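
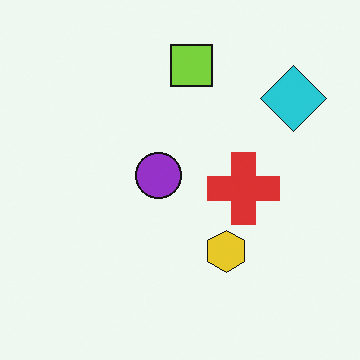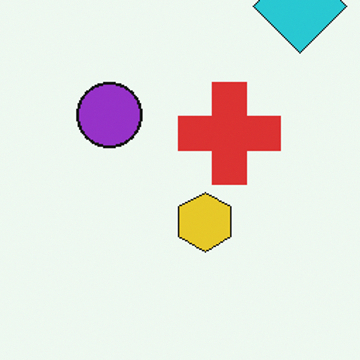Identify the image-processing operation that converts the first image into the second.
It was cropped to a modestly smaller region and rescaled.

The visible shapes are larger and the field of view is narrower; shapes near the original edges may be partly or wholly outside the frame — a crop-and-rescale.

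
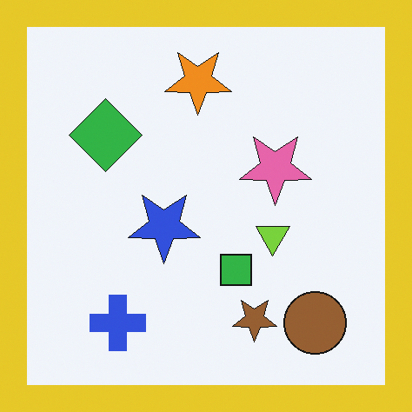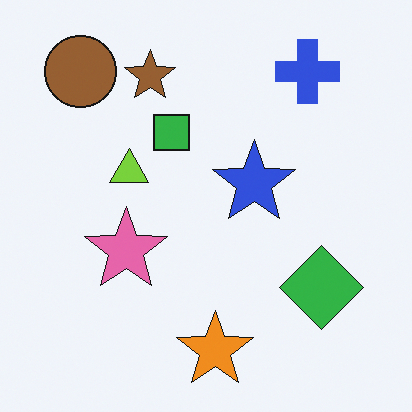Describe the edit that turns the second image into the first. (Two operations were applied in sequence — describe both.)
This is the original image rotated 180°, then framed with a yellow border.

The brown circle sits in the top-left of the second image and the bottom-right of the first — consistent with a whole-image 180° rotation. A solid yellow frame runs around the edge of the first image, with the content slightly shrunk inside it.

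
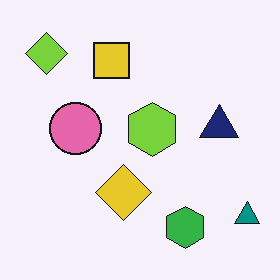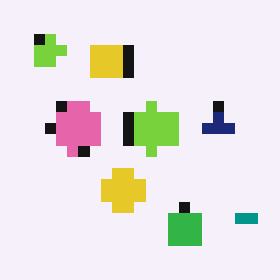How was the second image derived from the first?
This is the original image coarsely pixelated.

Shapes are reduced to large square blocks; fine edges and outlines are lost — a downscale-then-upscale (mosaic) effect.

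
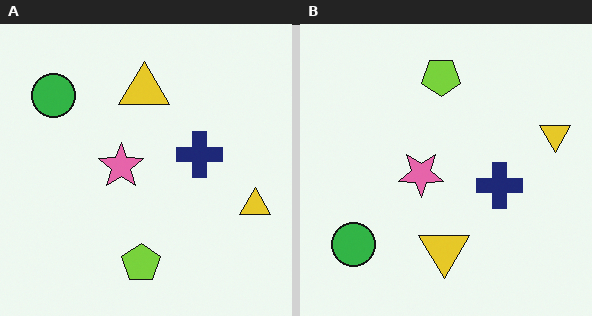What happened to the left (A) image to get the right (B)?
The image was flipped vertically (top ↔ bottom).

The lime pentagon is in the bottom of the left (A) image and the top of the right (B) — shapes on opposite sides of the horizontal midline have swapped in a mirror flip.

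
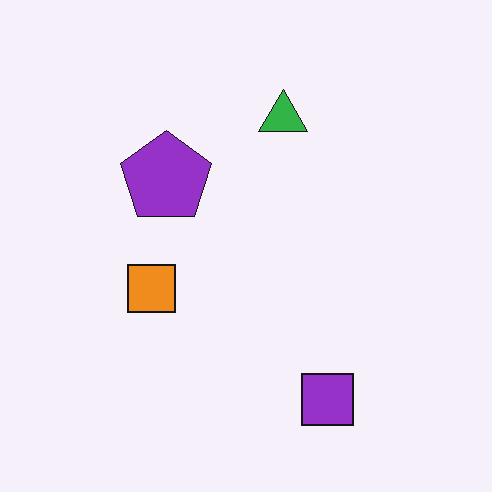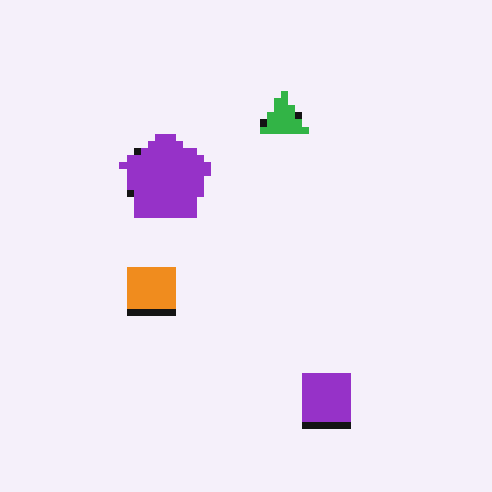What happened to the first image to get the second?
This is the original image moderately pixelated.

Shapes are reduced to large square blocks; fine edges and outlines are lost — a downscale-then-upscale (mosaic) effect.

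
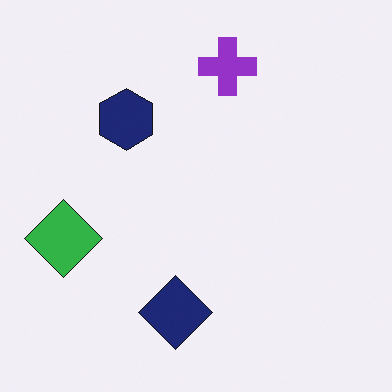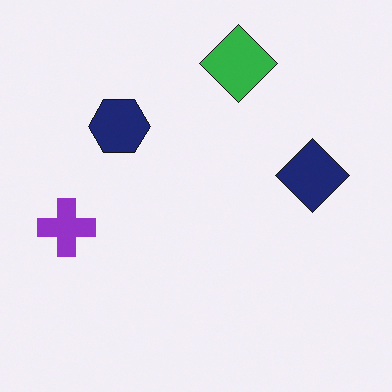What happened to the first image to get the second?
The image was transposed (reflected across the top-left ↔ bottom-right diagonal).

Shapes have swapped their row and column positions — what was in the top-right is now in the bottom-left — a diagonal reflection.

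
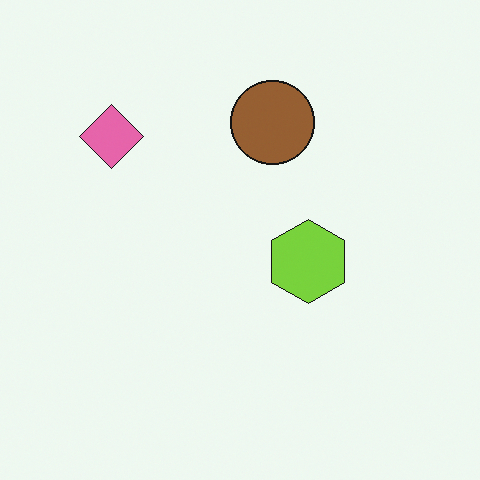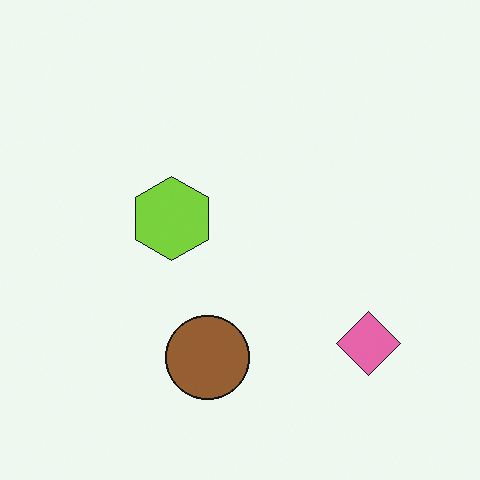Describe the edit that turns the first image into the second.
The transformation is: rotated 180°.

The pink diamond sits in the top-left of the first image and the bottom-right of the second — consistent with a whole-image 180° rotation.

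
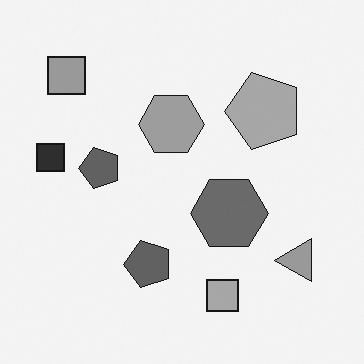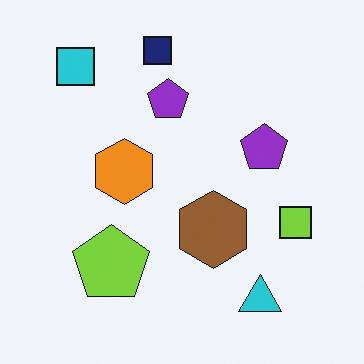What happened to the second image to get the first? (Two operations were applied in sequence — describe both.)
Transposed (reflected across the top-left ↔ bottom-right diagonal), then converted to grayscale.

Shapes have swapped their row and column positions — what was in the top-right is now in the bottom-left — a diagonal reflection. All color is removed — every shape is now a shade of grey.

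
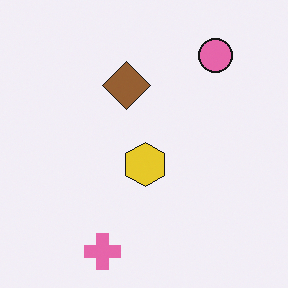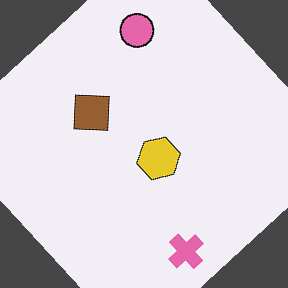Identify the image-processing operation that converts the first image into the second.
The transformation is: rotated counter-clockwise by a large amount — several tens of degrees.

Every shape is tilted by the same angle and the image corners show triangular fill wedges — a whole-image rotation by a non-right angle.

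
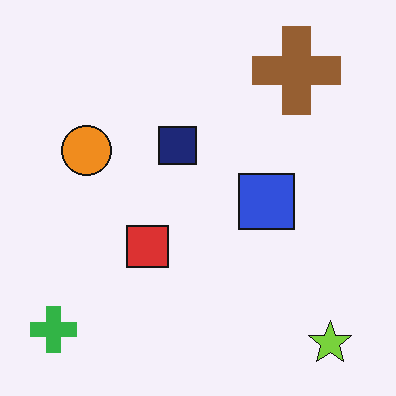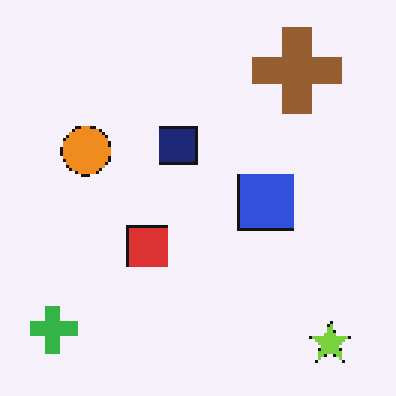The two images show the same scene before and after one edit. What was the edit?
Mildly pixelated.

Shapes are reduced to large square blocks; fine edges and outlines are lost — a downscale-then-upscale (mosaic) effect.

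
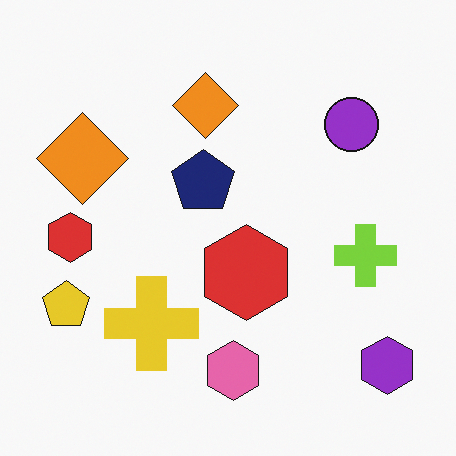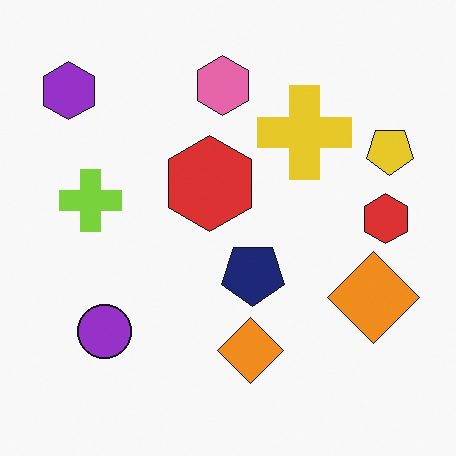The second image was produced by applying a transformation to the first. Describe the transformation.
This is the original image rotated 180°.

The purple hexagon sits in the bottom-right of the first image and the top-left of the second — consistent with a whole-image 180° rotation.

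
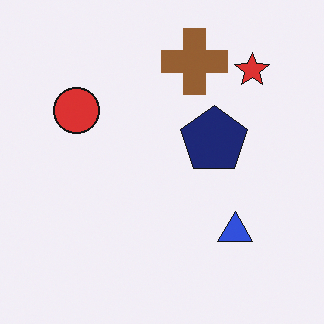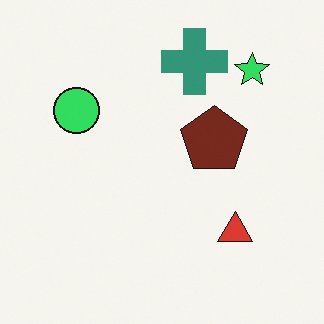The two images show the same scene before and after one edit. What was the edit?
The image was hue-shifted noticeably.

Every shape's color has rotated by the same amount around the hue wheel — a uniform hue shift.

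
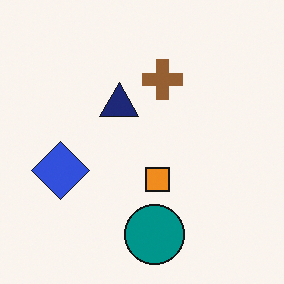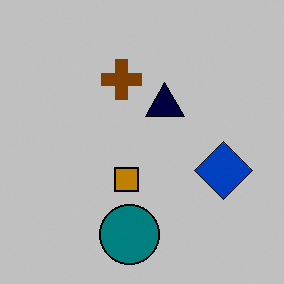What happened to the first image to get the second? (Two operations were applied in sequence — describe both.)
It was flipped horizontally (left ↔ right), then aggressively posterized.

The blue diamond is in the left of the first image and the right of the second — shapes on opposite sides of the vertical midline have swapped in a mirror flip. Each flat color has snapped to a coarser quantized level — most visibly, the near-white background has dropped to a flat grey.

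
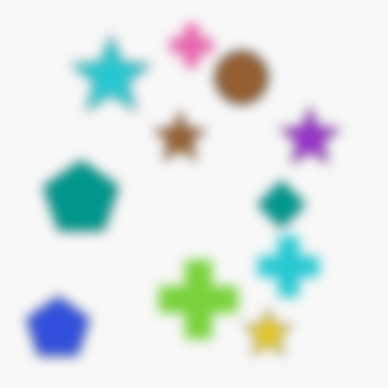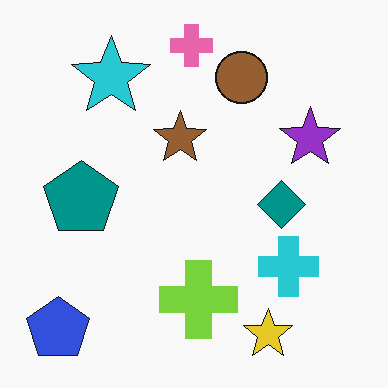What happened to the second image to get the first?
Heavily blurred.

Shape edges and outlines are uniformly softened across the whole image.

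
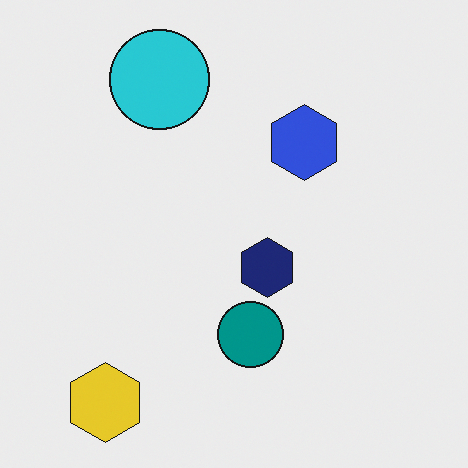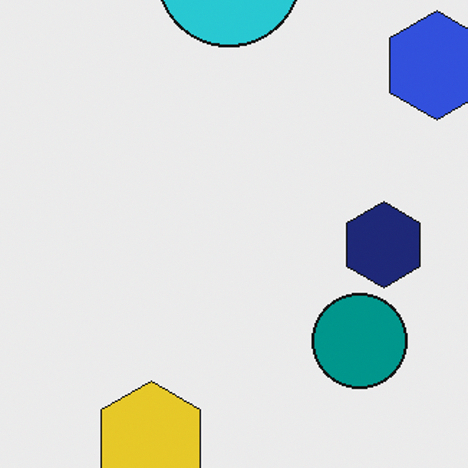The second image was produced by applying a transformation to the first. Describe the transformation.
It was cropped slightly and scaled back up.

The visible shapes are larger and the field of view is narrower; shapes near the original edges may be partly or wholly outside the frame — a crop-and-rescale.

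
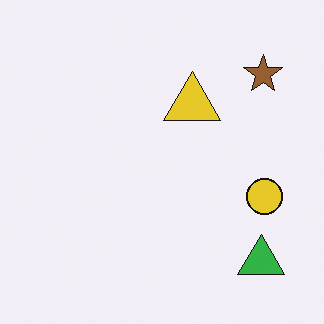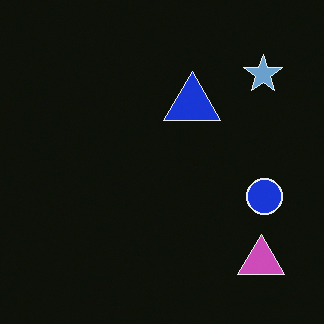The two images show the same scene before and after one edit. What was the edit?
This is the original image color-inverted (negative).

The light background has become dark and every shape's color is its complement — a photographic negative.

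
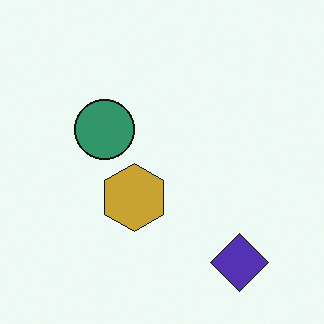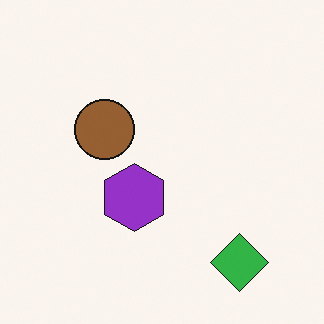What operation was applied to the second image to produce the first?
The transformation is: hue-shifted through roughly a third of the color wheel.

Every shape's color has rotated by the same amount around the hue wheel — a uniform hue shift.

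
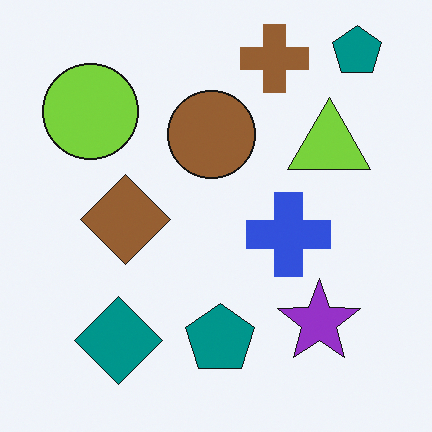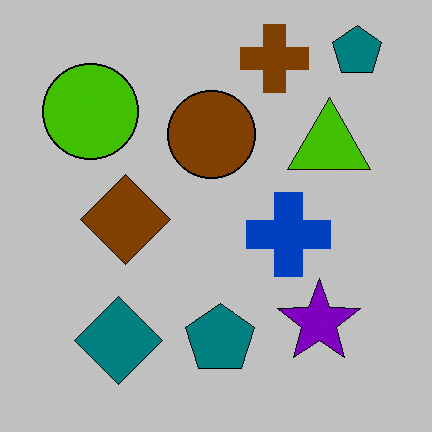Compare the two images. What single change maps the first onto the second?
The image was aggressively posterized.

Each flat color has snapped to a coarser quantized level — most visibly, the near-white background has dropped to a flat grey.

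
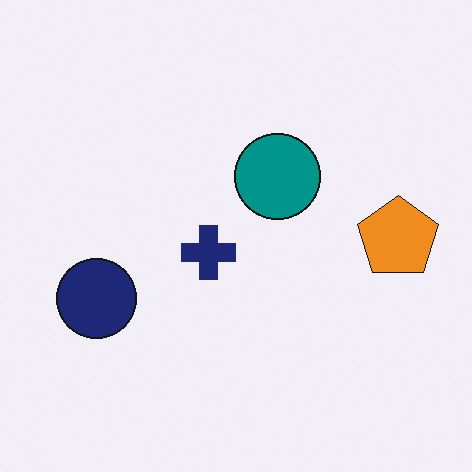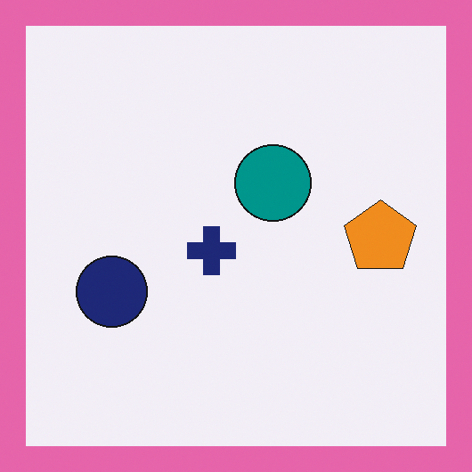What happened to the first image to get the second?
This is the original image framed with a pink border.

A solid pink frame runs around the edge of the second image, with the content slightly shrunk inside it.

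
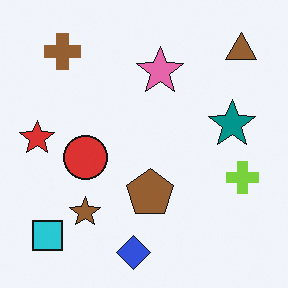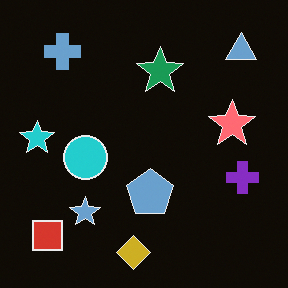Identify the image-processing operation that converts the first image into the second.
The second image is the first color-inverted (negative).

The light background has become dark and every shape's color is its complement — a photographic negative.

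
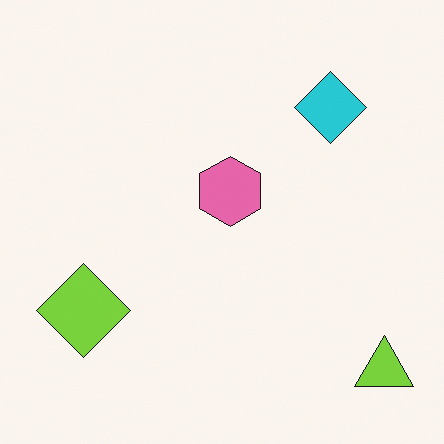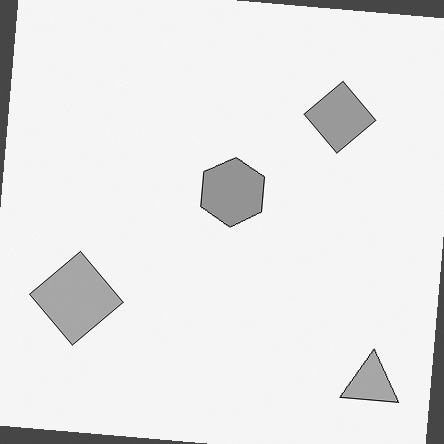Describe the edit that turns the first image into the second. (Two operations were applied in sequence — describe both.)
It was converted to grayscale, then rotated clockwise by a small amount.

All color is removed — every shape is now a shade of grey. Every shape is tilted by the same angle and the image corners show triangular fill wedges — a whole-image rotation by a non-right angle.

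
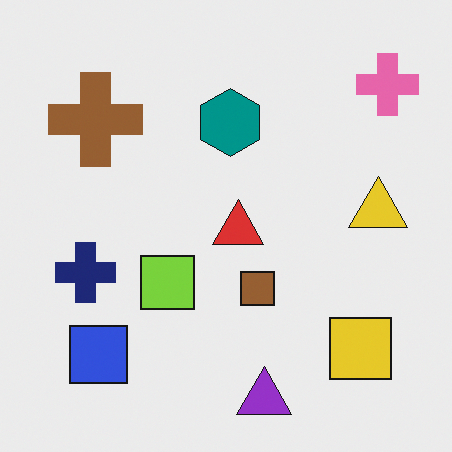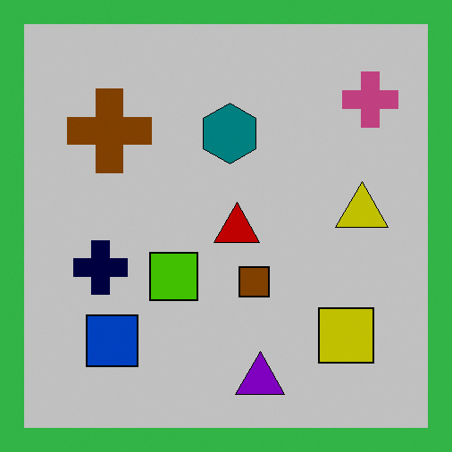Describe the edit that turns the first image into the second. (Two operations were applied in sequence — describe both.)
It was heavily posterized to just a handful of flat colors, then framed with a green border.

Each flat color has snapped to a coarser quantized level — most visibly, the near-white background has dropped to a flat grey. A solid green frame runs around the edge of the second image, with the content slightly shrunk inside it.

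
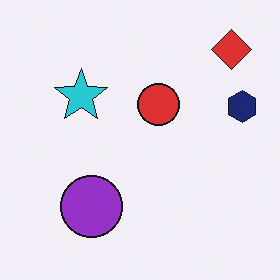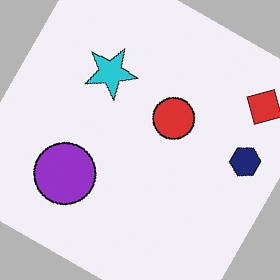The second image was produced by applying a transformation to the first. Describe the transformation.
The image was rotated clockwise by a clearly visible amount.

Every shape is tilted by the same angle and the image corners show triangular fill wedges — a whole-image rotation by a non-right angle.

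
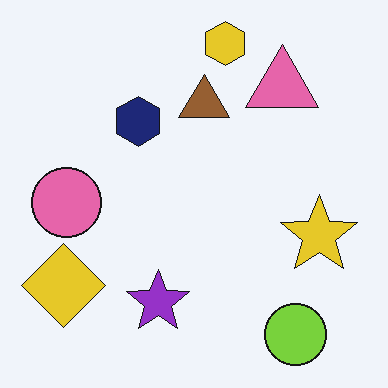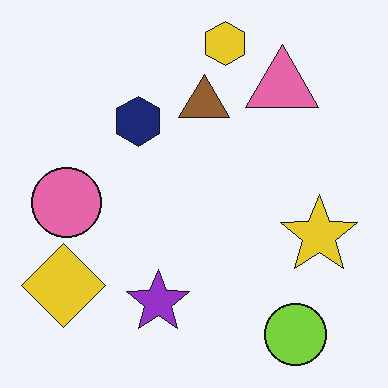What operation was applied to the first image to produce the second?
This is the original image given moderate JPEG compression.

Blocky 8×8 compression artifacts appear around shape edges and the flat background shows ringing — characteristic JPEG degradation.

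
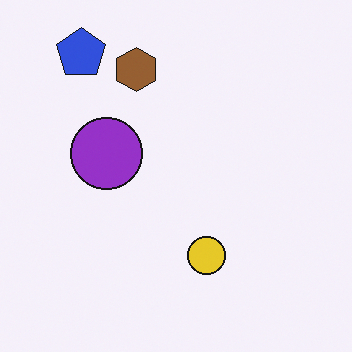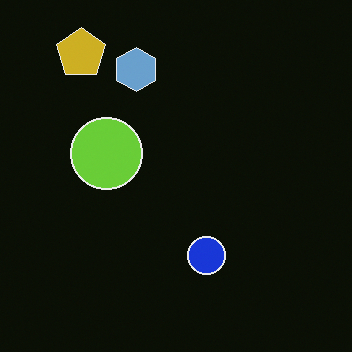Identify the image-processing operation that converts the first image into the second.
This is the original image color-inverted (negative).

The light background has become dark and every shape's color is its complement — a photographic negative.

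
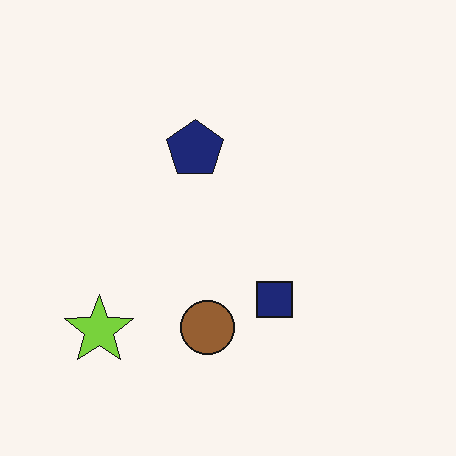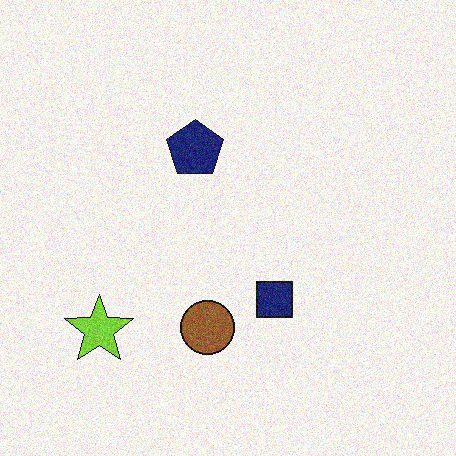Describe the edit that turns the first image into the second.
The second image is the first degraded with moderate additive noise.

Random speckle covers the whole image, including the flat background.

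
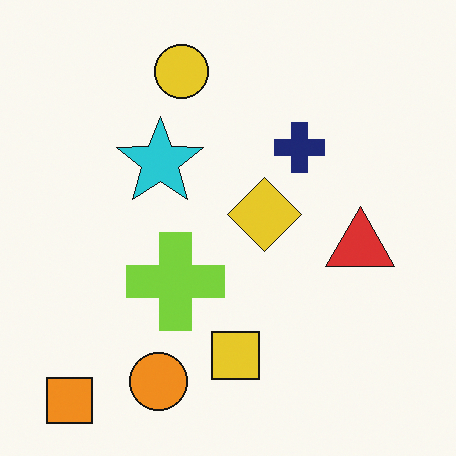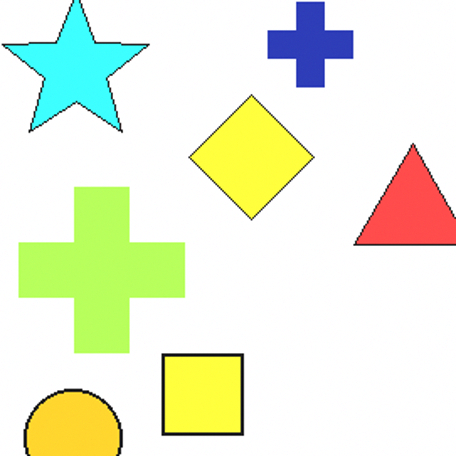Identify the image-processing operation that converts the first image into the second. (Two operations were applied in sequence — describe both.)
The second image is the first substantially brightened, then cropped tightly and scaled back up.

Every pixel — background and shapes alike — is uniformly brightened. The visible shapes are larger and the field of view is narrower; shapes near the original edges may be partly or wholly outside the frame — a crop-and-rescale.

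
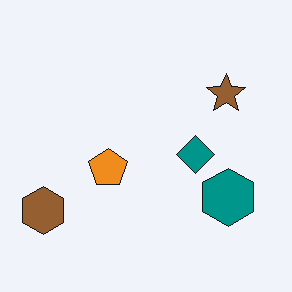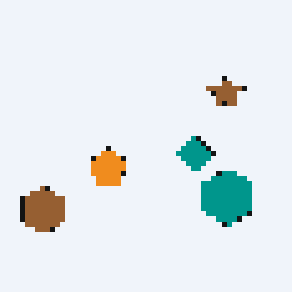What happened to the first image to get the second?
This is the original image mildly pixelated.

Shapes are reduced to large square blocks; fine edges and outlines are lost — a downscale-then-upscale (mosaic) effect.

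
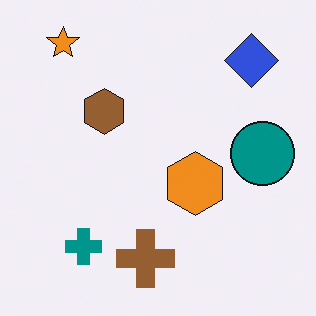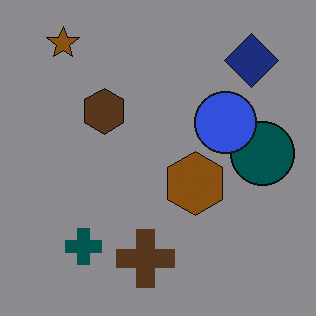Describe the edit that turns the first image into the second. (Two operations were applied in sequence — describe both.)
The image was noticeably darkened, then overlaid with an additional blue circle.

Every pixel — background and shapes alike — is uniformly darkened. A blue circle appears in the second image that is absent from the first.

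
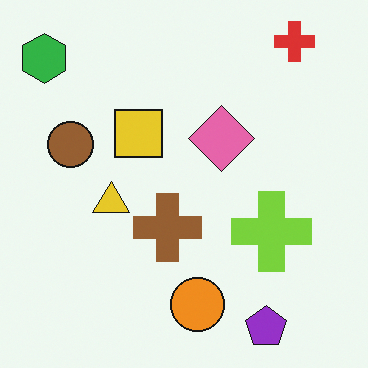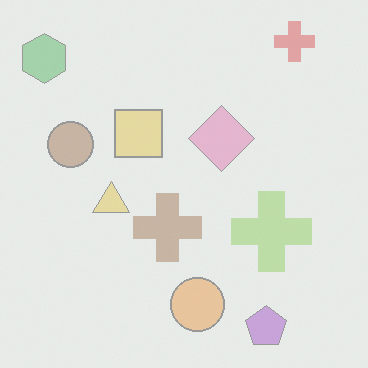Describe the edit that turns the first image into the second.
The image was washed out (contrast reduced).

Tones are pushed toward mid-grey across the whole image — a global contrast change.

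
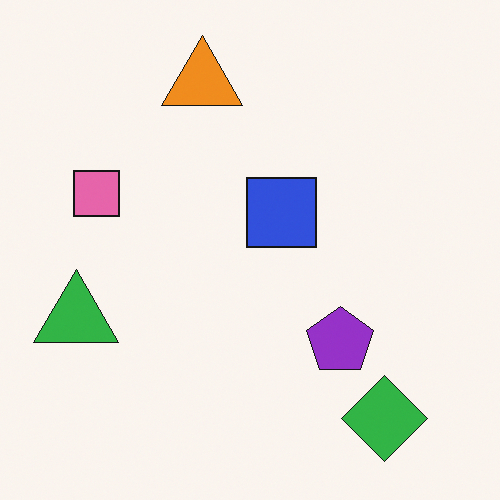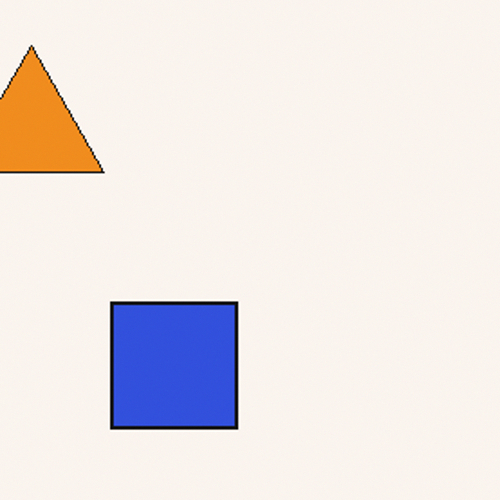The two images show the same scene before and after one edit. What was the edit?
Cropped tightly and scaled back up.

The visible shapes are larger and the field of view is narrower; shapes near the original edges may be partly or wholly outside the frame — a crop-and-rescale.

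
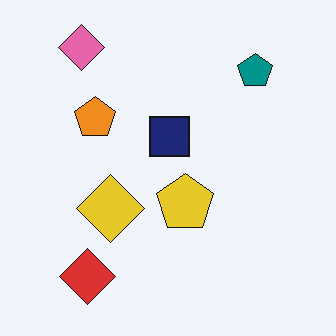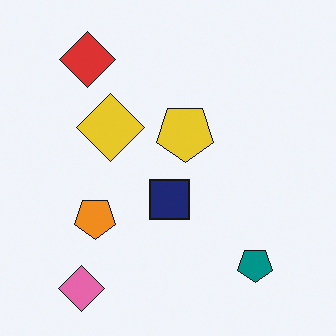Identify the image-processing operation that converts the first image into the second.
This is the original image flipped vertically (top ↔ bottom).

The pink diamond is in the top-left of the first image and the bottom-left of the second — shapes on opposite sides of the horizontal midline have swapped in a mirror flip.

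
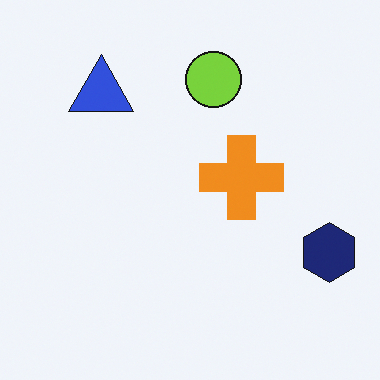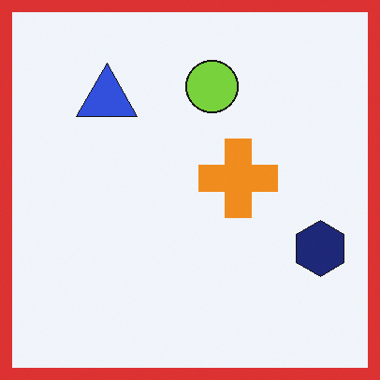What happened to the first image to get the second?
The image was framed with a red border.

A solid red frame runs around the edge of the second image, with the content slightly shrunk inside it.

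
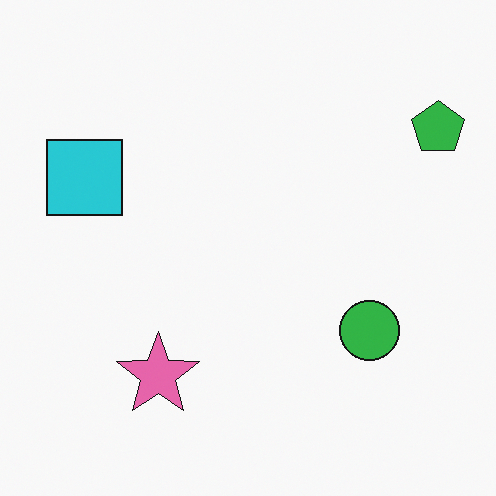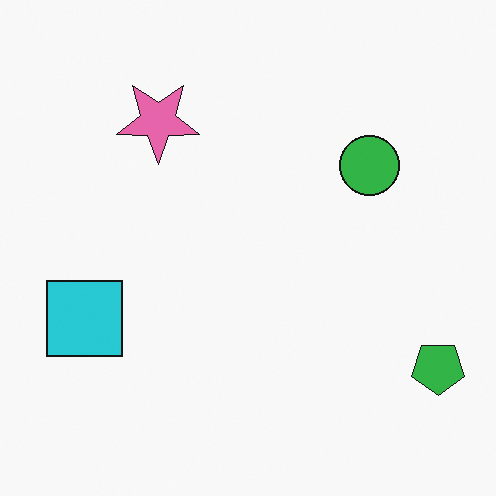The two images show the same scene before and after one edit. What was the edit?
It was flipped vertically (top ↔ bottom).

The pink star is in the bottom-left of the first image and the top-left of the second — shapes on opposite sides of the horizontal midline have swapped in a mirror flip.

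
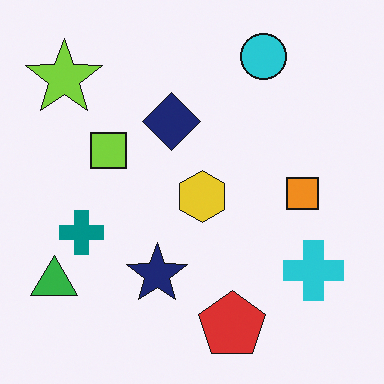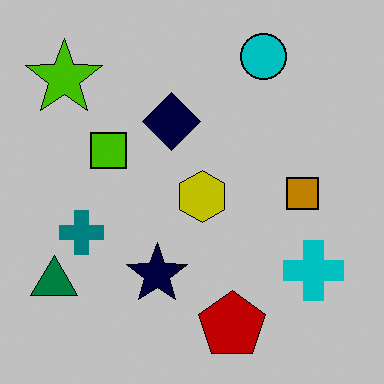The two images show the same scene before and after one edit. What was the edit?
This is the original image aggressively posterized.

Each flat color has snapped to a coarser quantized level — most visibly, the near-white background has dropped to a flat grey.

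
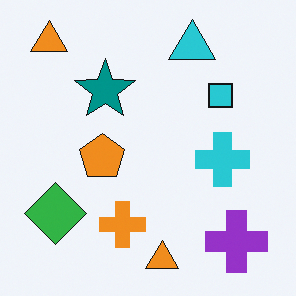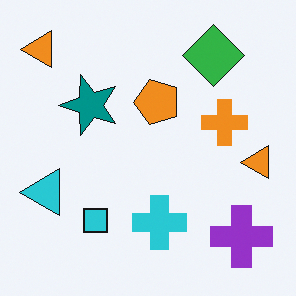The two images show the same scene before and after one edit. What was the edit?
The image was transposed (reflected across the top-left ↔ bottom-right diagonal).

Shapes have swapped their row and column positions — what was in the top-right is now in the bottom-left — a diagonal reflection.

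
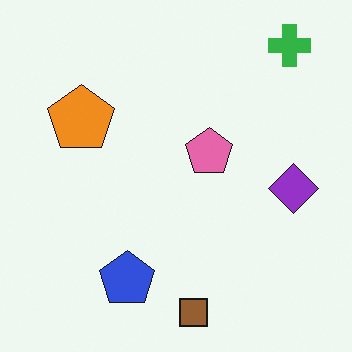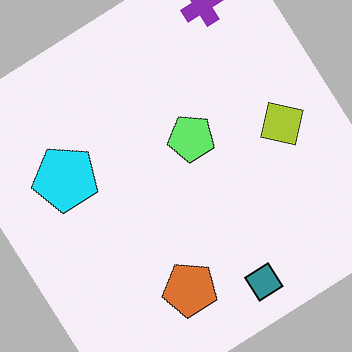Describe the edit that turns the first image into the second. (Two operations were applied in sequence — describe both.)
It was hue-shifted noticeably, then rotated counter-clockwise by a large amount — several tens of degrees.

Every shape's color has rotated by the same amount around the hue wheel — a uniform hue shift. Every shape is tilted by the same angle and the image corners show triangular fill wedges — a whole-image rotation by a non-right angle.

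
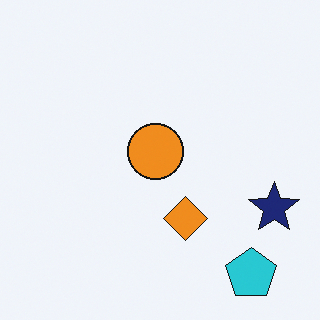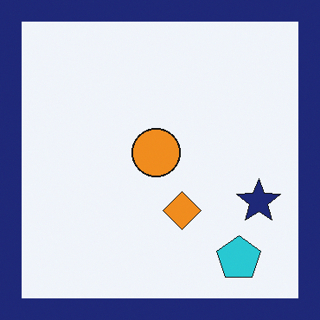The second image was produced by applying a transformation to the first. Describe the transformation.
It was framed with a navy border.

A solid navy frame runs around the edge of the second image, with the content slightly shrunk inside it.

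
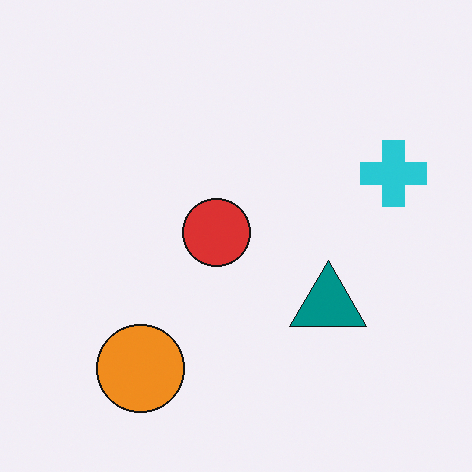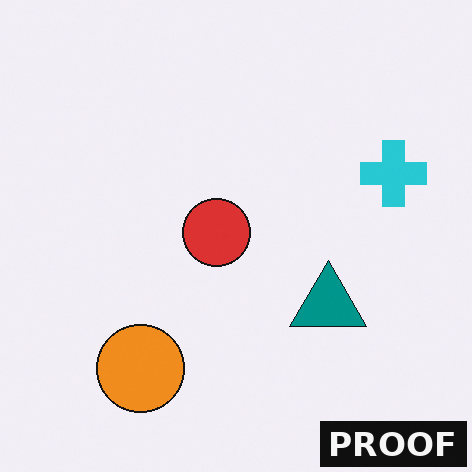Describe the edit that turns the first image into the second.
Watermarked with the text "PROOF" in the lower-right corner.

A dark label reading "PROOF" appears in the lower-right corner.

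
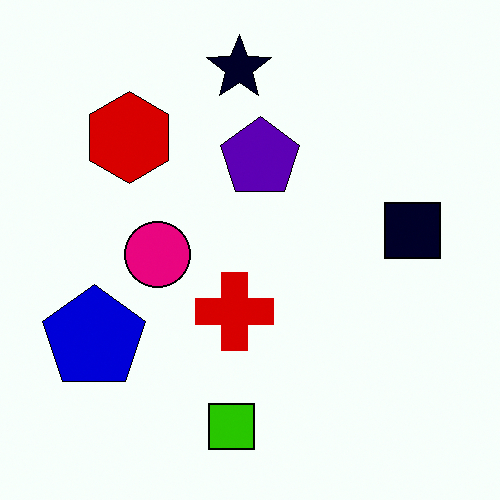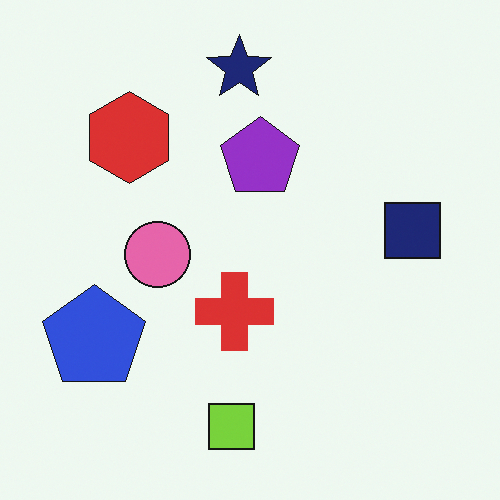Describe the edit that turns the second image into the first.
The transformation is: boosted in contrast.

Tones are pushed away from mid-grey across the whole image — a global contrast change.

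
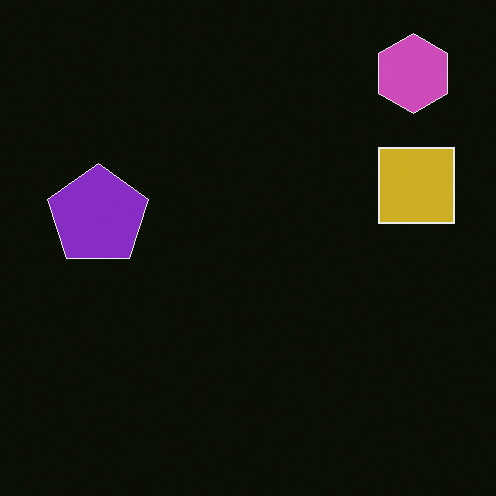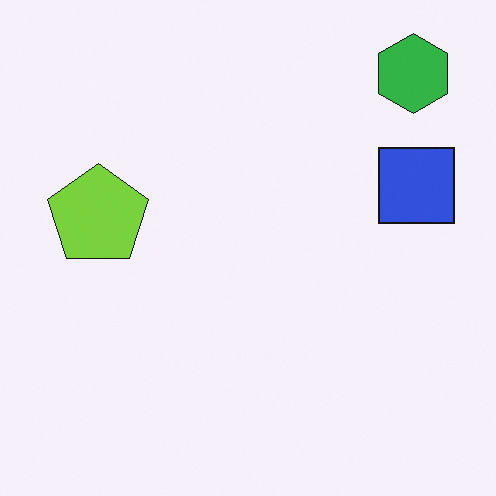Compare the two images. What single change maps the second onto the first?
It was color-inverted (negative).

The light background has become dark and every shape's color is its complement — a photographic negative.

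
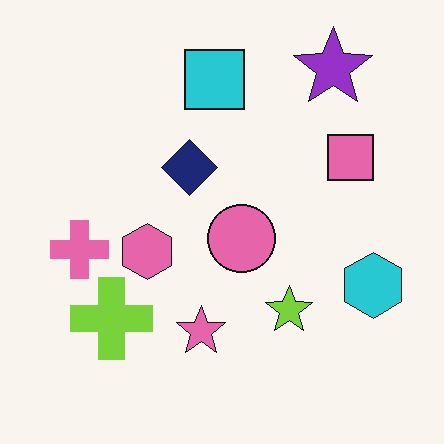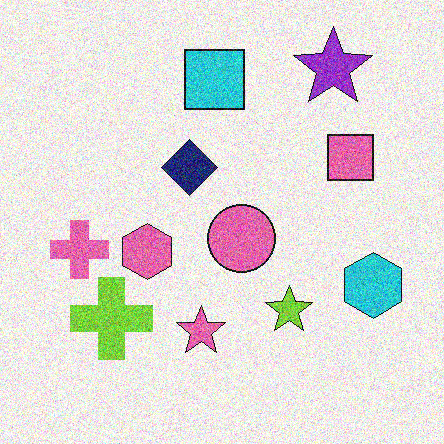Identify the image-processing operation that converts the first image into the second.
This is the original image degraded with heavy additive noise.

Random speckle covers the whole image, including the flat background.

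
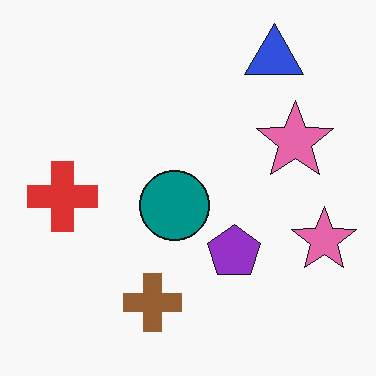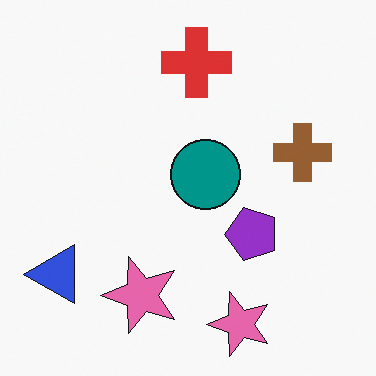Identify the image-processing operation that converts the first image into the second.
The transformation is: transposed (reflected across the top-left ↔ bottom-right diagonal).

Shapes have swapped their row and column positions — what was in the top-right is now in the bottom-left — a diagonal reflection.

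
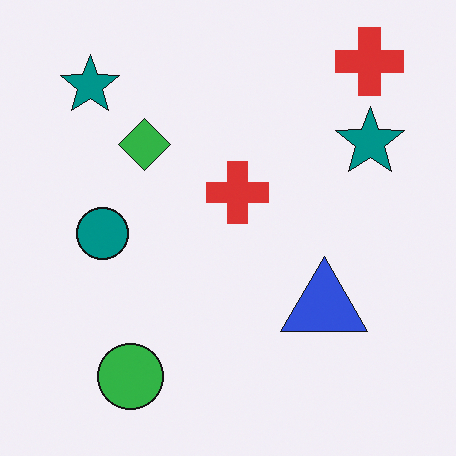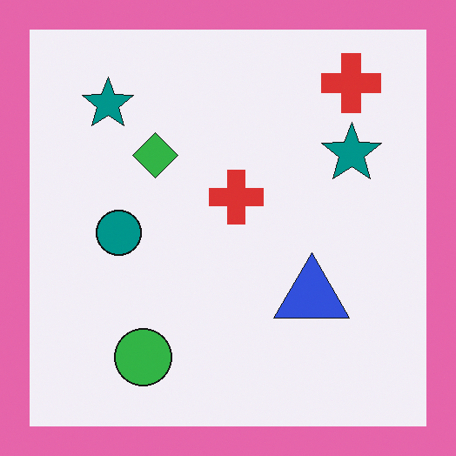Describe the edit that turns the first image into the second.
The second image is the first framed with a pink border.

A solid pink frame runs around the edge of the second image, with the content slightly shrunk inside it.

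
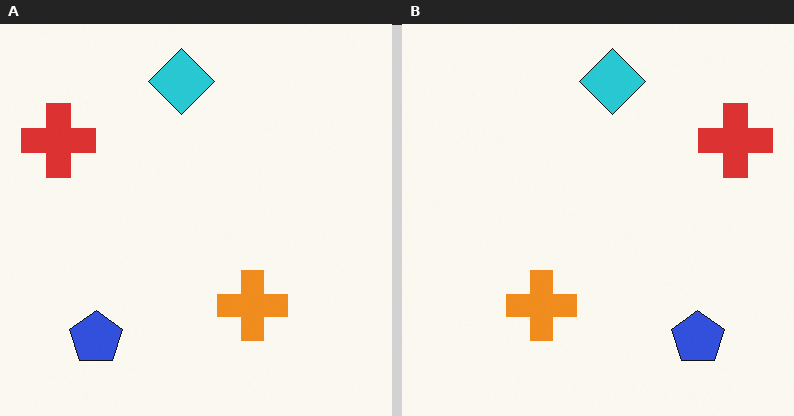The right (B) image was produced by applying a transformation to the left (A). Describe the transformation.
This is the original image flipped horizontally (left ↔ right).

The red cross is in the top-left of the left (A) image and the top-right of the right (B) — shapes on opposite sides of the vertical midline have swapped in a mirror flip.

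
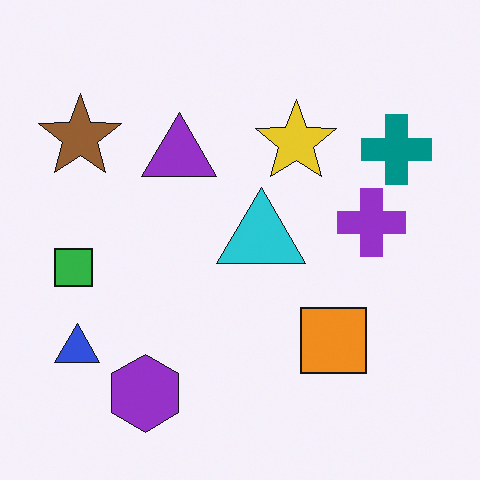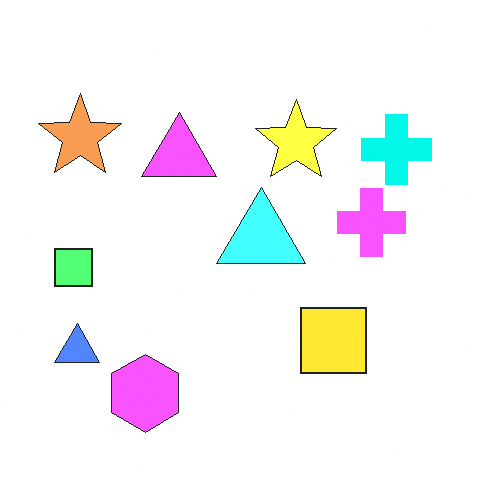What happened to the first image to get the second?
The transformation is: noticeably brightened.

Every pixel — background and shapes alike — is uniformly brightened.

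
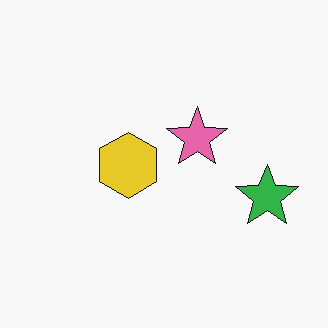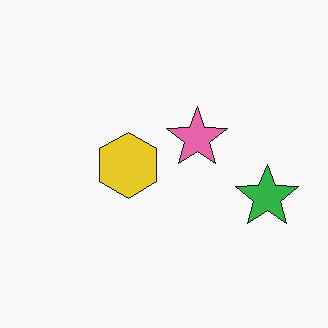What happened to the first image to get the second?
The second image is the first given moderate JPEG compression.

Blocky 8×8 compression artifacts appear around shape edges and the flat background shows ringing — characteristic JPEG degradation.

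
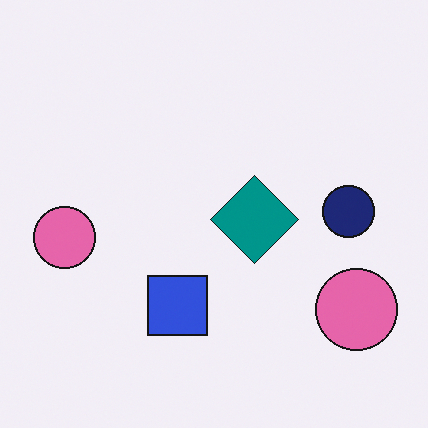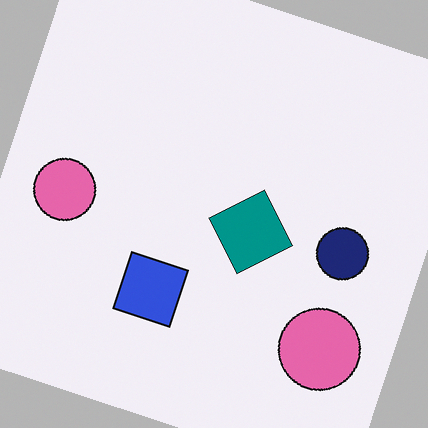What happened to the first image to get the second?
The transformation is: rotated clockwise by a clearly visible amount.

Every shape is tilted by the same angle and the image corners show triangular fill wedges — a whole-image rotation by a non-right angle.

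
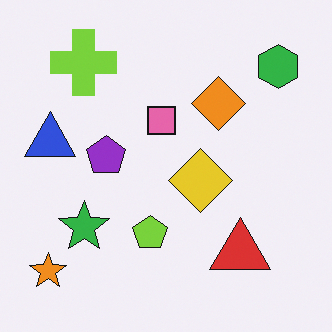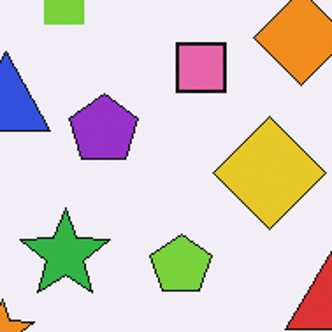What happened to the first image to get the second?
It was cropped tightly and scaled back up.

The visible shapes are larger and the field of view is narrower; shapes near the original edges may be partly or wholly outside the frame — a crop-and-rescale.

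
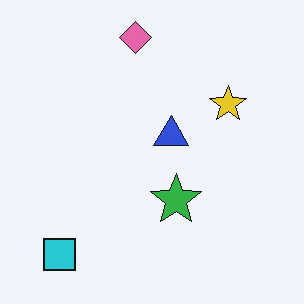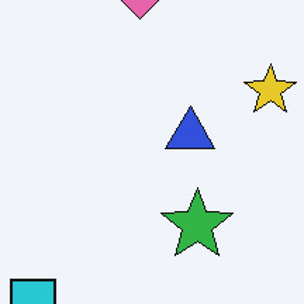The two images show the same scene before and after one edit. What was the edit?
The image was cropped slightly and scaled back up.

The visible shapes are larger and the field of view is narrower; shapes near the original edges may be partly or wholly outside the frame — a crop-and-rescale.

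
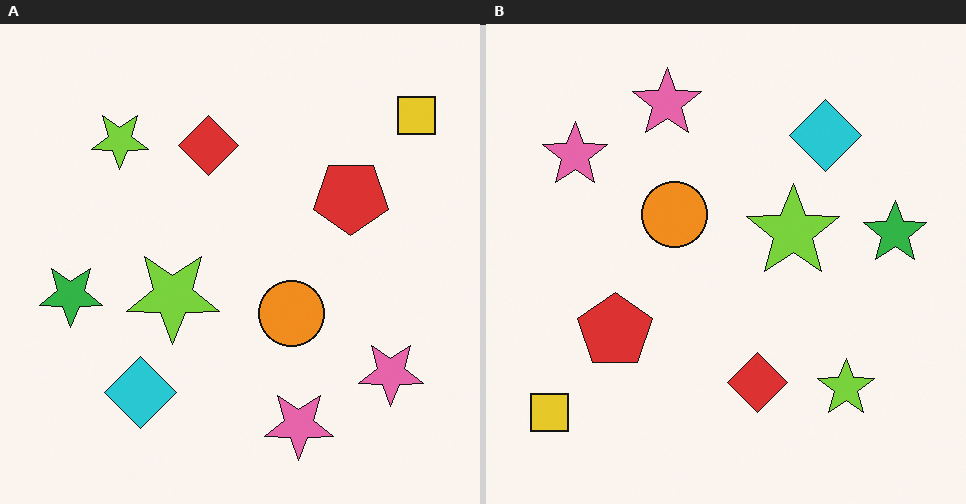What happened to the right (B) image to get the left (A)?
It was rotated 180°.

The yellow square sits in the bottom-left of the right (B) image and the top-right of the left (A) — consistent with a whole-image 180° rotation.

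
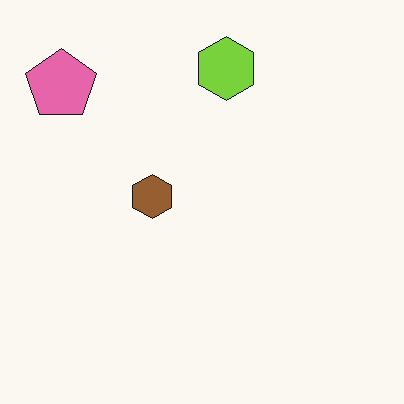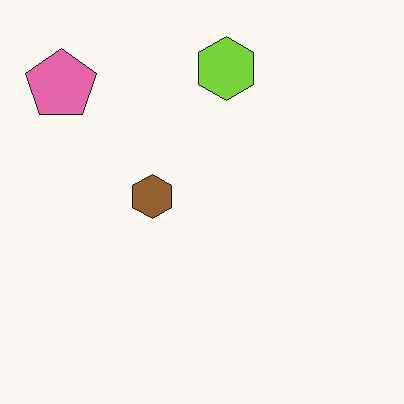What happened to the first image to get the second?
This is the original image given moderate JPEG compression.

Blocky 8×8 compression artifacts appear around shape edges and the flat background shows ringing — characteristic JPEG degradation.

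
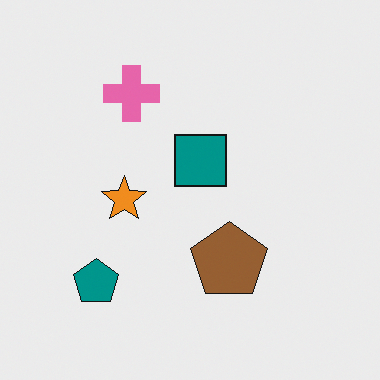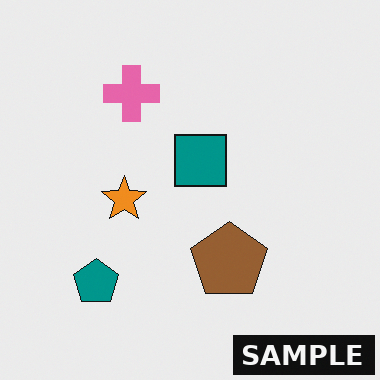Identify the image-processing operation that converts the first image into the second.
It was watermarked with the text "SAMPLE" in the lower-right corner.

A dark label reading "SAMPLE" appears in the lower-right corner.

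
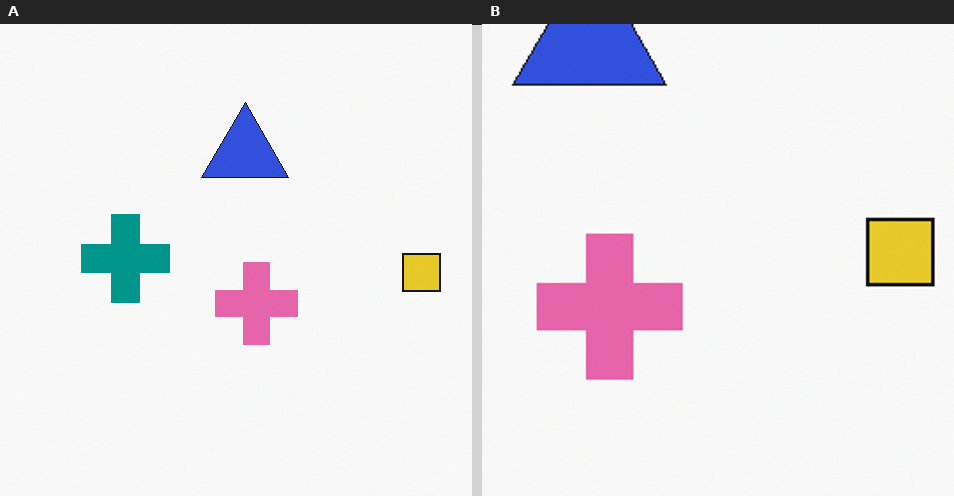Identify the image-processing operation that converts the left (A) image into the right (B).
This is the original image cropped tightly and scaled back up.

The visible shapes are larger and the field of view is narrower; shapes near the original edges may be partly or wholly outside the frame — a crop-and-rescale.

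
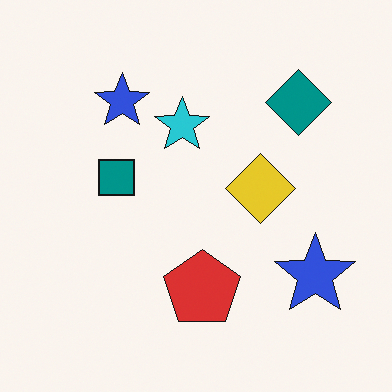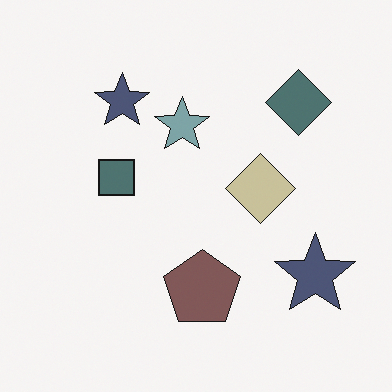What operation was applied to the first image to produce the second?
The second image is the first made much more muted (saturation change).

All colors are more muted and greyish — a global saturation change.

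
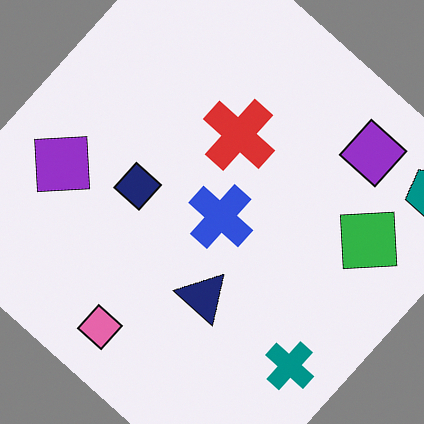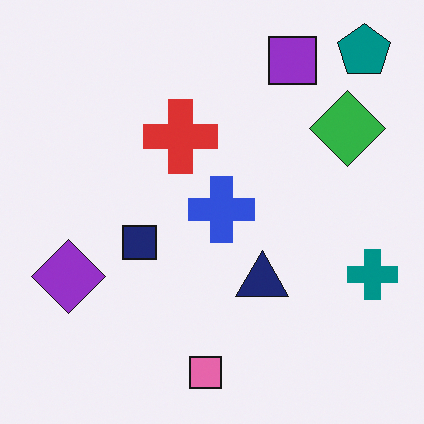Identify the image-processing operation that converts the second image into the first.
The image was rotated clockwise by a large amount — several tens of degrees.

Every shape is tilted by the same angle and the image corners show triangular fill wedges — a whole-image rotation by a non-right angle.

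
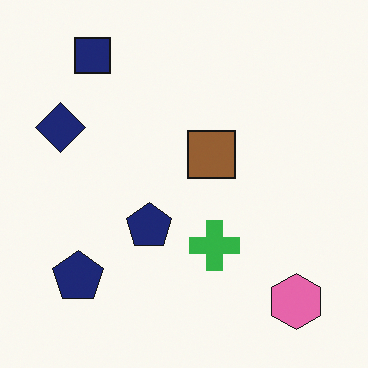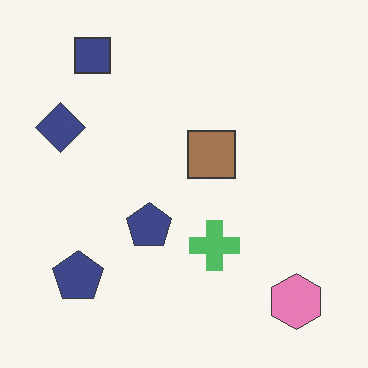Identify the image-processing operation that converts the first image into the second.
This is the original image given slightly reduced contrast.

Tones are pushed toward mid-grey across the whole image — a global contrast change.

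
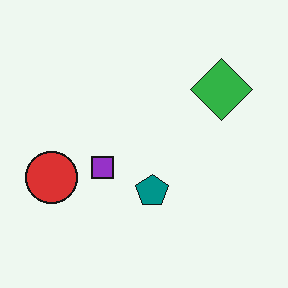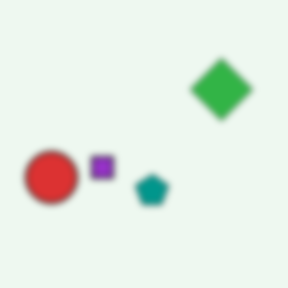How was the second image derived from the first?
The transformation is: noticeably gaussian-blurred.

Shape edges and outlines are uniformly softened across the whole image.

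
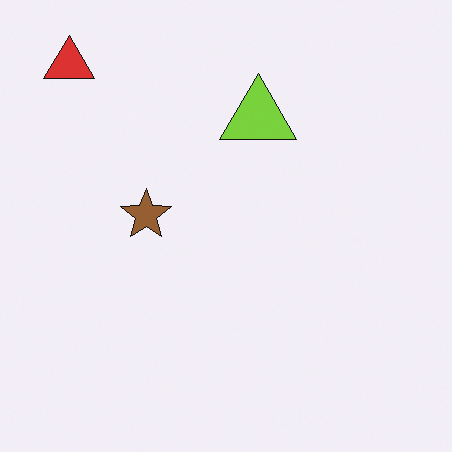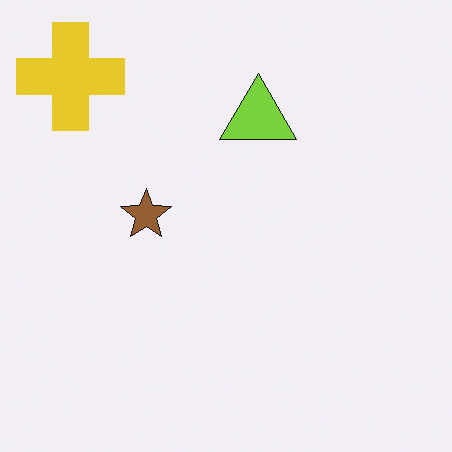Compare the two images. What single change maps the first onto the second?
Overlaid with an additional yellow cross.

A yellow cross appears in the second image that is absent from the first.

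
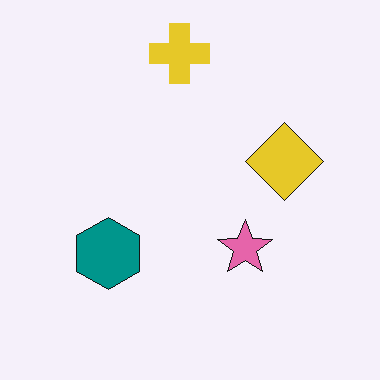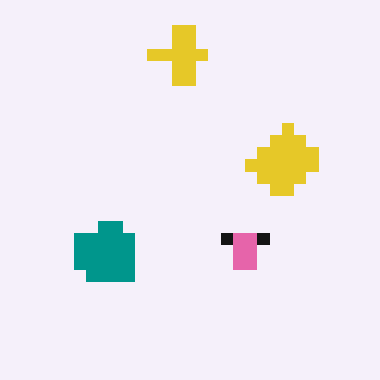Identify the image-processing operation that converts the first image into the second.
It was coarsely pixelated.

Shapes are reduced to large square blocks; fine edges and outlines are lost — a downscale-then-upscale (mosaic) effect.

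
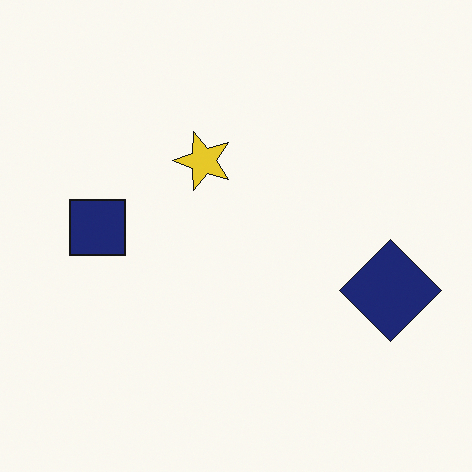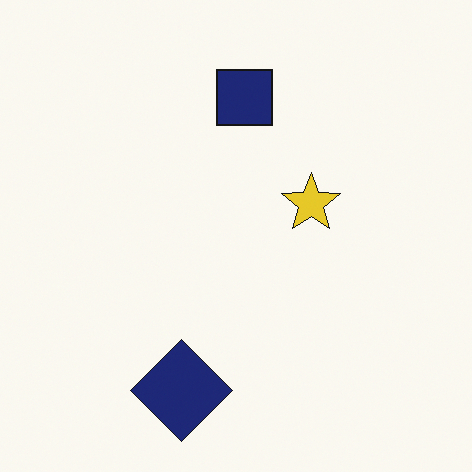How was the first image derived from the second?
It was rotated 90° counter-clockwise.

The navy diamond sits in the bottom of the second image and the right of the first — consistent with a whole-image 90° counter-clockwise rotation.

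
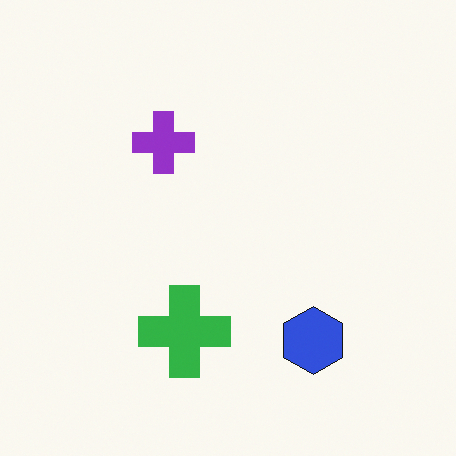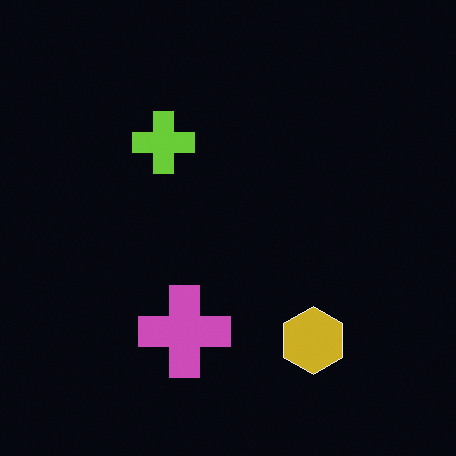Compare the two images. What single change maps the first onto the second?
The second image is the first color-inverted (negative).

The light background has become dark and every shape's color is its complement — a photographic negative.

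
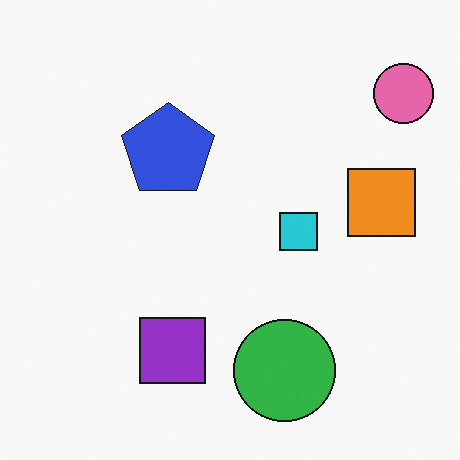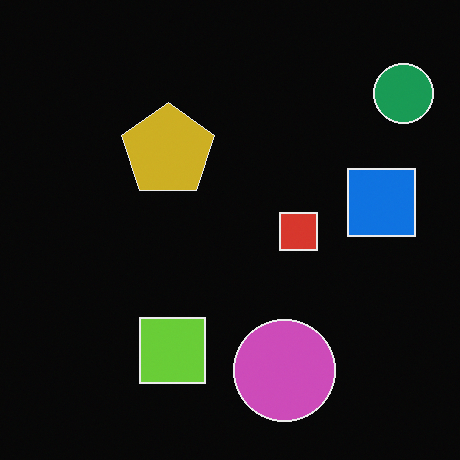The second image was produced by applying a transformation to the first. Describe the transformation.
The second image is the first color-inverted (negative).

The light background has become dark and every shape's color is its complement — a photographic negative.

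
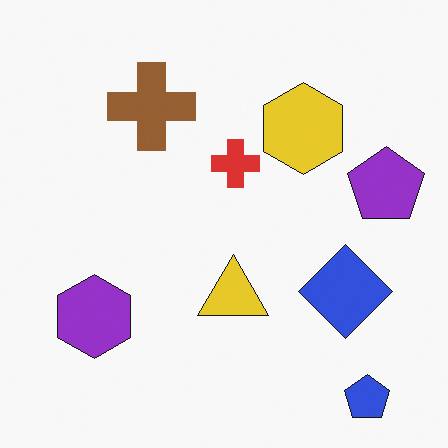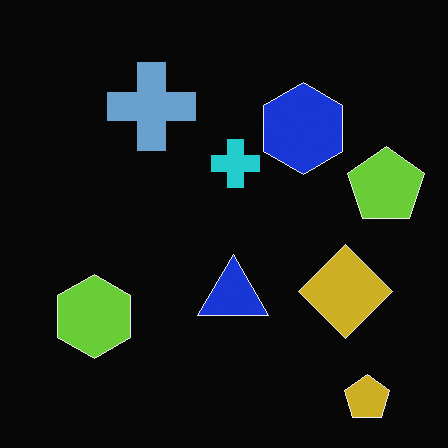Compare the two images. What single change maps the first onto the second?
Color-inverted (negative).

The light background has become dark and every shape's color is its complement — a photographic negative.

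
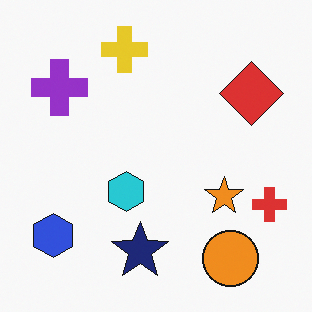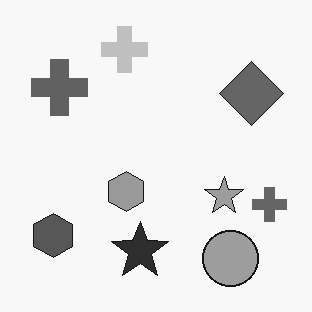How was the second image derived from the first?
The image was converted to grayscale.

All color is removed — every shape is now a shade of grey.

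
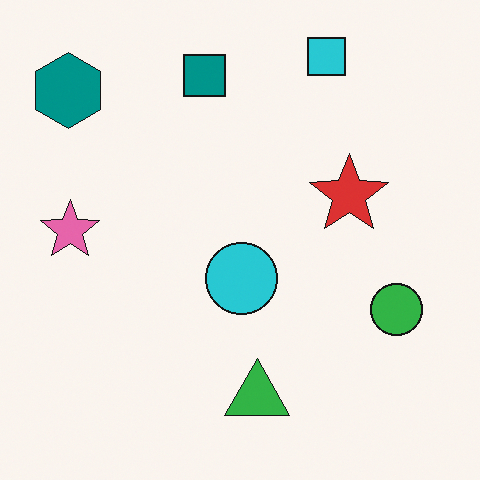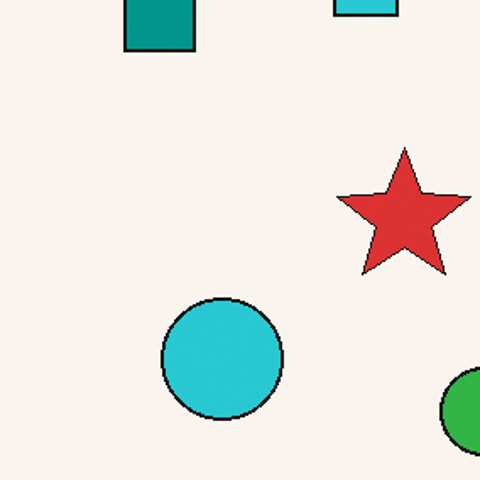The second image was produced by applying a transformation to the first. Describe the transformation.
The image was cropped to a noticeably smaller region and rescaled.

The visible shapes are larger and the field of view is narrower; shapes near the original edges may be partly or wholly outside the frame — a crop-and-rescale.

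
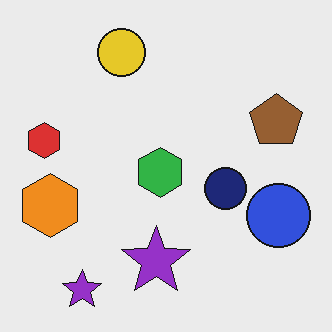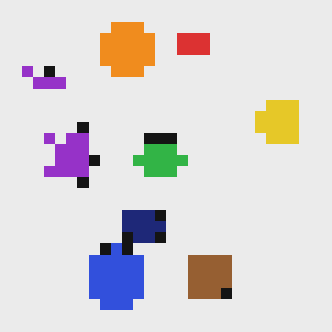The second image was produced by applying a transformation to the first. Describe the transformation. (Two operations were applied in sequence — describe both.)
The transformation is: rotated 90° clockwise, then heavily pixelated into large blocks.

The red hexagon sits in the left of the first image and the top of the second — consistent with a whole-image 90° clockwise rotation. Shapes are reduced to large square blocks; fine edges and outlines are lost — a downscale-then-upscale (mosaic) effect.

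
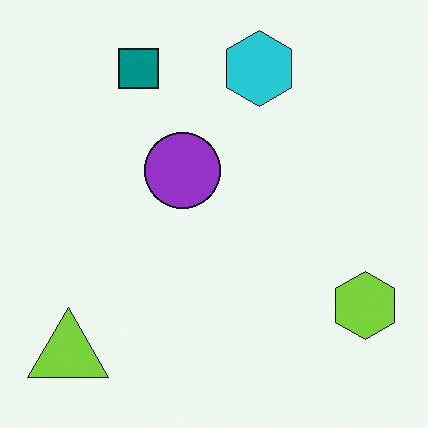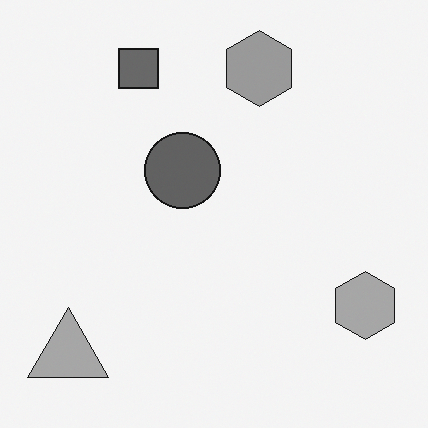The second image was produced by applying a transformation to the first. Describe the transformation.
The second image is the first converted to grayscale.

All color is removed — every shape is now a shade of grey.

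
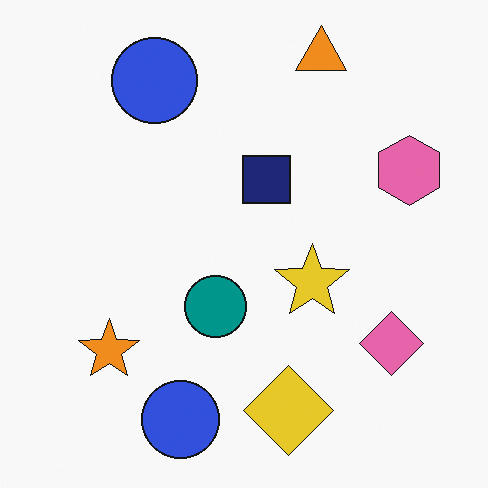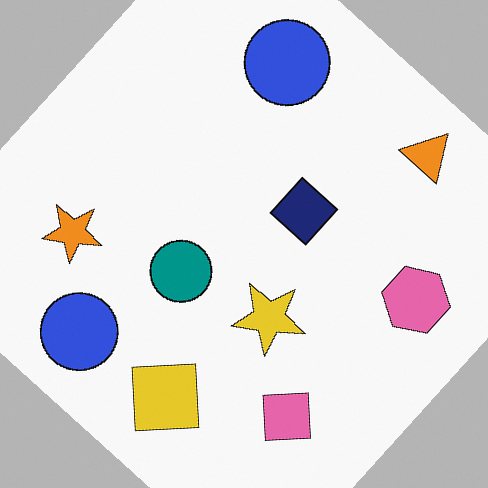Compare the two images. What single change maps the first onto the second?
The second image is the first rotated clockwise by a large amount — several tens of degrees.

Every shape is tilted by the same angle and the image corners show triangular fill wedges — a whole-image rotation by a non-right angle.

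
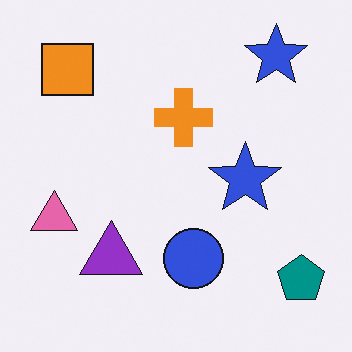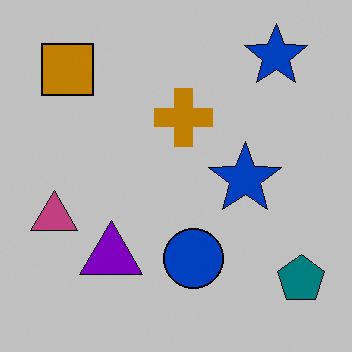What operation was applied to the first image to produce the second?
Heavily posterized to just a handful of flat colors.

Each flat color has snapped to a coarser quantized level — most visibly, the near-white background has dropped to a flat grey.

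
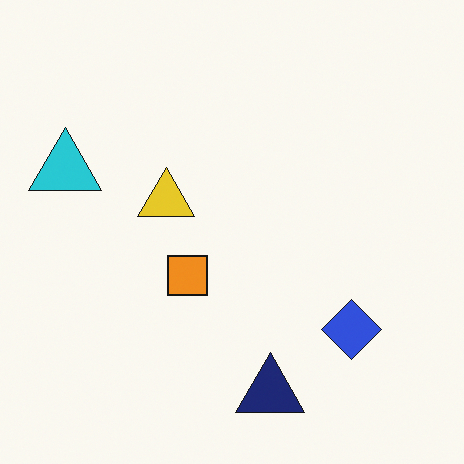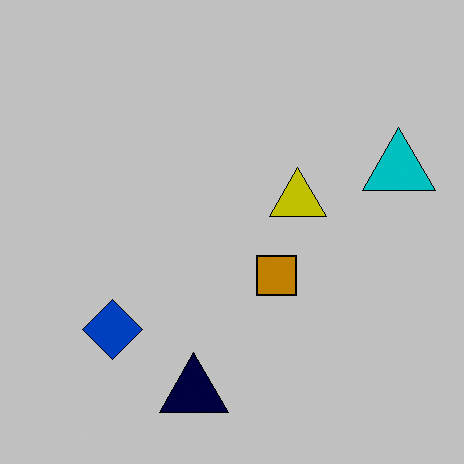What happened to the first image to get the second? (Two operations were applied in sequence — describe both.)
The transformation is: aggressively posterized, then flipped horizontally (left ↔ right).

Each flat color has snapped to a coarser quantized level — most visibly, the near-white background has dropped to a flat grey. The cyan triangle is in the left of the first image and the right of the second — shapes on opposite sides of the vertical midline have swapped in a mirror flip.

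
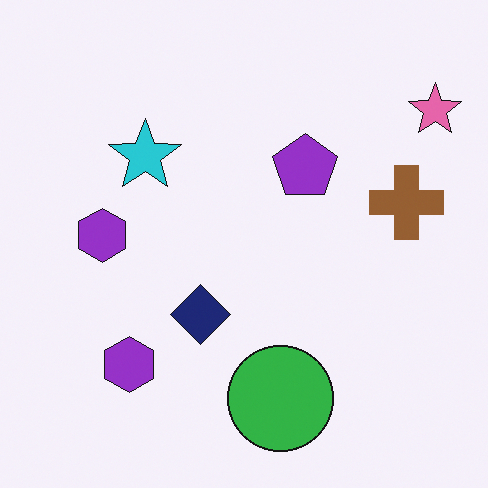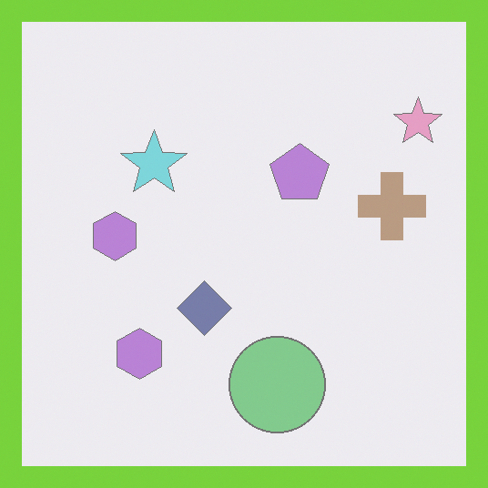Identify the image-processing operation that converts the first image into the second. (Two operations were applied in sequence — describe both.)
The transformation is: given much lower contrast, then framed with a lime border.

Tones are pushed toward mid-grey across the whole image — a global contrast change. A solid lime frame runs around the edge of the second image, with the content slightly shrunk inside it.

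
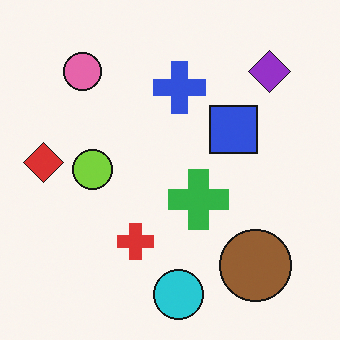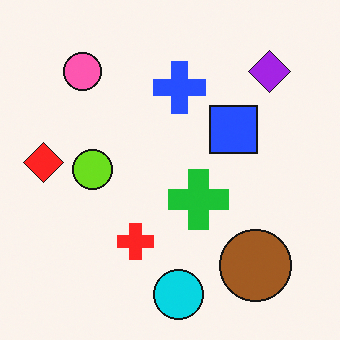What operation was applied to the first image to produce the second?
This is the original image slightly oversaturated.

All colors are more vivid — a global saturation change.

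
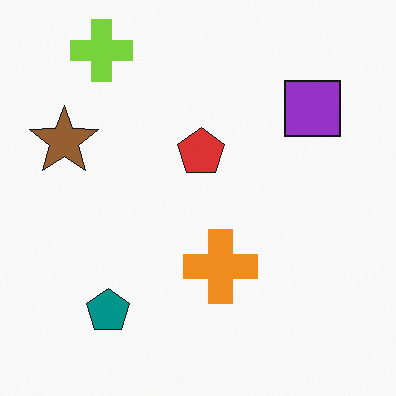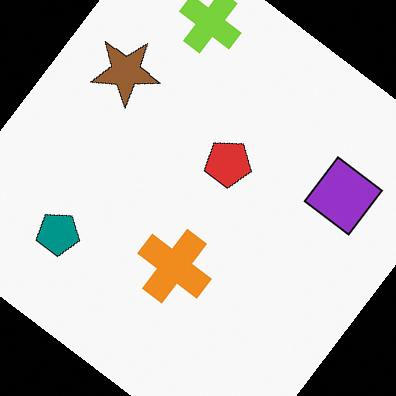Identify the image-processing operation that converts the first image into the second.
The image was rotated clockwise by a large amount — several tens of degrees.

Every shape is tilted by the same angle and the image corners show triangular fill wedges — a whole-image rotation by a non-right angle.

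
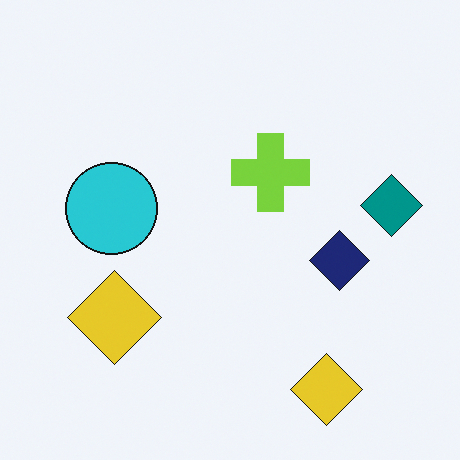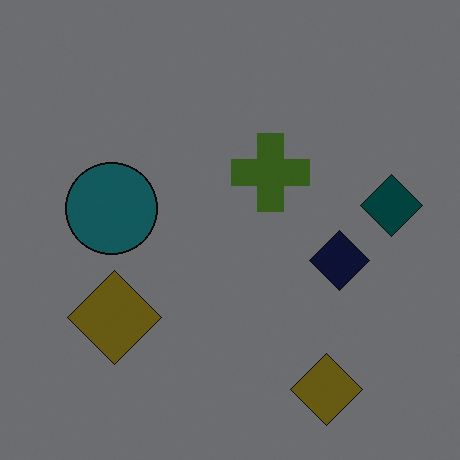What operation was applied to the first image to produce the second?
The second image is the first noticeably darkened.

Every pixel — background and shapes alike — is uniformly darkened.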